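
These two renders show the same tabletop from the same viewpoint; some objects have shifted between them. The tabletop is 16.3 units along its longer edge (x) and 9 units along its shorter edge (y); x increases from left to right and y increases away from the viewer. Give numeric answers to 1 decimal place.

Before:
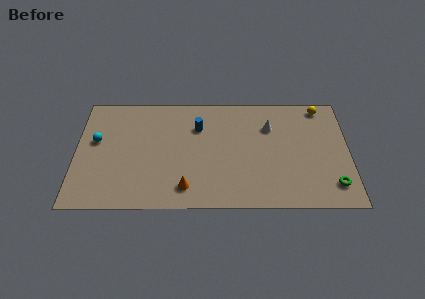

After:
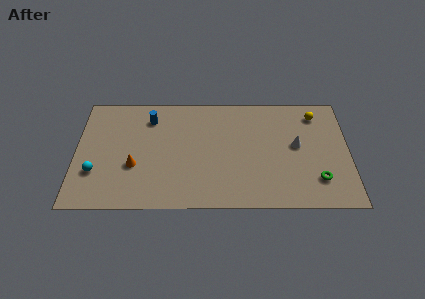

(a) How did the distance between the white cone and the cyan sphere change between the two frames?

+1.7

Before: roughly 10.5 units apart; after: 12.2. That's 1.7 units further apart.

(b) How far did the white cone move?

2.2

From (11.6, 6.4) to (13.2, 4.9), the white cone covered √(1.6² + 1.5²) ≈ 2.2 units.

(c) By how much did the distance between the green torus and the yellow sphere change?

-1.0

The distance was about 6.2 in the first image and 5.2 in the second, so they moved 1.0 units closer together.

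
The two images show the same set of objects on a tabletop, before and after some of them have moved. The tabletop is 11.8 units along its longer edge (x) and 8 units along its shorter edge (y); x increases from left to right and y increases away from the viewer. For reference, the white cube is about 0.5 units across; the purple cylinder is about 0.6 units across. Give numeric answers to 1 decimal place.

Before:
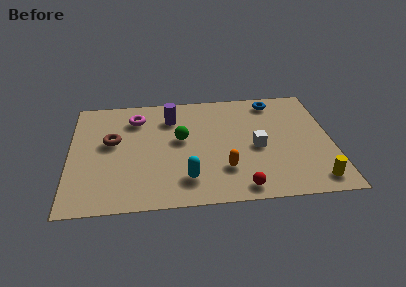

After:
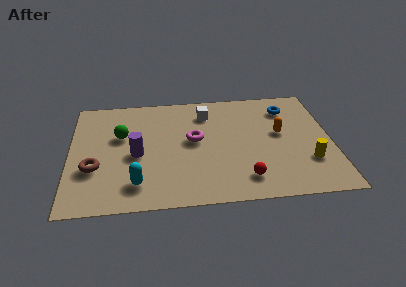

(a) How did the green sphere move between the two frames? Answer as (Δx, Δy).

(-2.7, 0.5)

From the two frames, the green sphere sits at roughly (5.0, 4.5) before and (2.3, 5.0) after.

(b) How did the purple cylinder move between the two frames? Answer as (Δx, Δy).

(-1.6, -2.5)

The purple cylinder started near (4.6, 6.1) and ended near (3.0, 3.6).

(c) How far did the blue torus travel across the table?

0.8

From (9.3, 6.9) to (9.9, 6.3), the blue torus covered √(0.6² + 0.6²) ≈ 0.8 units.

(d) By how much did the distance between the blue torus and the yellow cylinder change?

-2.0

Before: roughly 6.0 units apart; after: 4.0. That's 2.0 units closer together.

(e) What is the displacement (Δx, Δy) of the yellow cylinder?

(-0.2, 1.3)

From the two frames, the yellow cylinder sits at roughly (10.9, 1.1) before and (10.7, 2.4) after.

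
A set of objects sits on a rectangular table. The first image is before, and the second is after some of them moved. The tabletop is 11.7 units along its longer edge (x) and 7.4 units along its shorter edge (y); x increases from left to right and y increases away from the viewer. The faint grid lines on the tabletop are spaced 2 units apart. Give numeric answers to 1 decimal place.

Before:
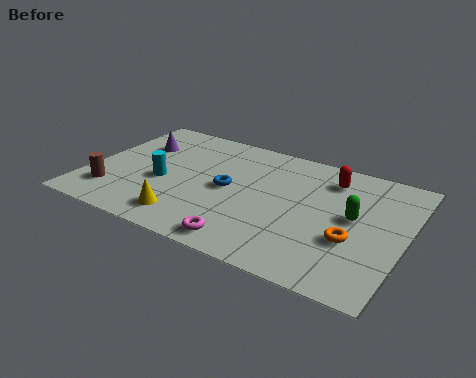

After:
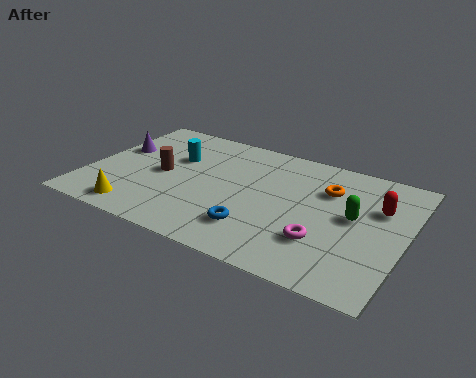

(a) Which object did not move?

the green capsule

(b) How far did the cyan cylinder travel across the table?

1.7

From (2.8, 3.1) to (3.0, 4.8), the cyan cylinder covered √(0.2² + 1.7²) ≈ 1.7 units.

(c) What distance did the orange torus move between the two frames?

2.8

The orange torus moved from about (9.9, 2.7) to (8.7, 5.2), a distance of √(1.2² + 2.5²) ≈ 2.8.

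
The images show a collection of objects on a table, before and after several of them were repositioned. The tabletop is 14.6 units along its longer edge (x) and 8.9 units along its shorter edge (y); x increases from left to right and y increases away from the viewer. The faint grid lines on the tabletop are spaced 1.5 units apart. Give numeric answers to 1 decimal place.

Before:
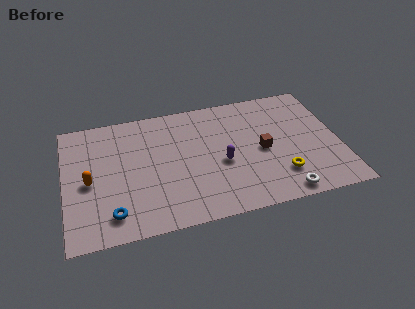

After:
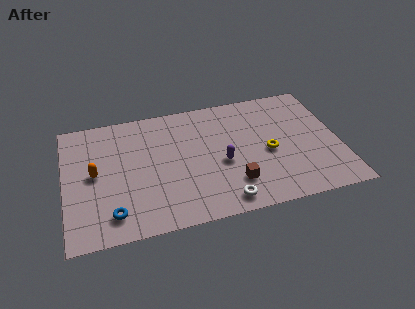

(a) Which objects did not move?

the blue torus and the purple capsule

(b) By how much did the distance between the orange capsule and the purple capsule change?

-0.3

They were about 7.0 units apart before and 6.7 after — 0.3 units closer together.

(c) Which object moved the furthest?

the white torus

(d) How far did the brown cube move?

2.6

The brown cube moved from about (10.5, 4.2) to (8.8, 2.2), a distance of √(1.7² + 2.0²) ≈ 2.6.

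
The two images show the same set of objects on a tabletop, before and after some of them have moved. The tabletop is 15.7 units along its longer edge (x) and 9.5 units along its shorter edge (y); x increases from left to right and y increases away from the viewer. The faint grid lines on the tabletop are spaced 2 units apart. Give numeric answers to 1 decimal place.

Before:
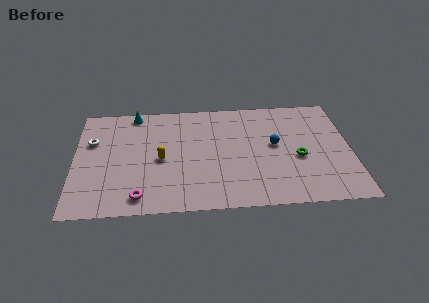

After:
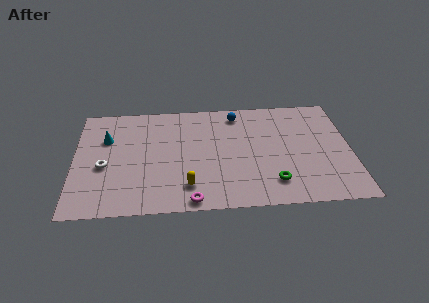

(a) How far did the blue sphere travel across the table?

3.6

The blue sphere moved from about (11.4, 5.2) to (9.3, 8.1), a distance of √(2.1² + 2.9²) ≈ 3.6.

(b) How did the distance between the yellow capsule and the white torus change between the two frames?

+0.8

They were about 4.3 units apart before and 5.1 after — 0.8 units further apart.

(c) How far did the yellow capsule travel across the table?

2.8

From (4.9, 4.4) to (6.4, 2.0), the yellow capsule covered √(1.5² + 2.4²) ≈ 2.8 units.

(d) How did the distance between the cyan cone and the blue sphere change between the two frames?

-1.0

They were about 8.7 units apart before and 7.7 after — 1.0 units closer together.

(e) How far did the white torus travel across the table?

2.3

The white torus was near (1.0, 6.2) before and (1.7, 4.0) after, so it travelled √(0.7² + 2.2²) ≈ 2.3 units.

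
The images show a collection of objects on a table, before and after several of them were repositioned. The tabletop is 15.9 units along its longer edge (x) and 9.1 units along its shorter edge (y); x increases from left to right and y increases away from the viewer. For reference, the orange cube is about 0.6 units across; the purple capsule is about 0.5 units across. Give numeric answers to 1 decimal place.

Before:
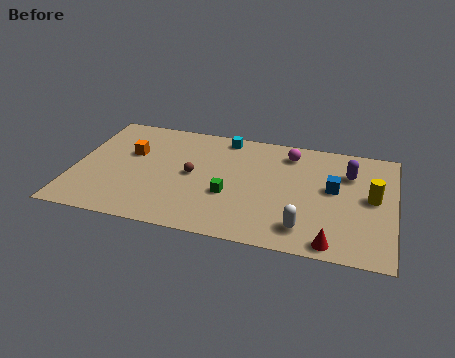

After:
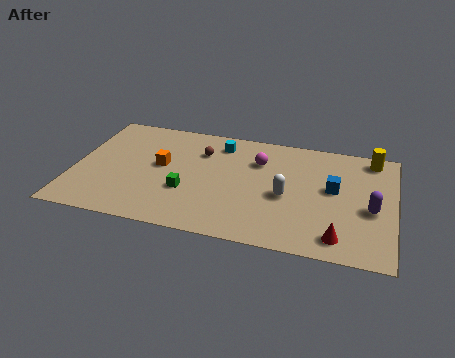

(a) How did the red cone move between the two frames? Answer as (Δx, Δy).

(0.3, 0.5)

The red cone was at about (13.0, 0.9) and moved to about (13.3, 1.4).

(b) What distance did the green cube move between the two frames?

2.1

The green cube was near (7.8, 3.4) before and (5.7, 3.2) after, so it travelled √(2.1² + 0.2²) ≈ 2.1 units.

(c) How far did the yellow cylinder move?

3.2

The yellow cylinder was near (14.8, 4.8) before and (14.7, 8.0) after, so it travelled √(0.1² + 3.2²) ≈ 3.2 units.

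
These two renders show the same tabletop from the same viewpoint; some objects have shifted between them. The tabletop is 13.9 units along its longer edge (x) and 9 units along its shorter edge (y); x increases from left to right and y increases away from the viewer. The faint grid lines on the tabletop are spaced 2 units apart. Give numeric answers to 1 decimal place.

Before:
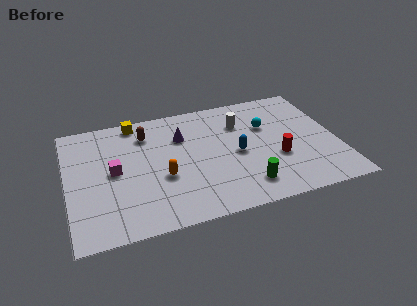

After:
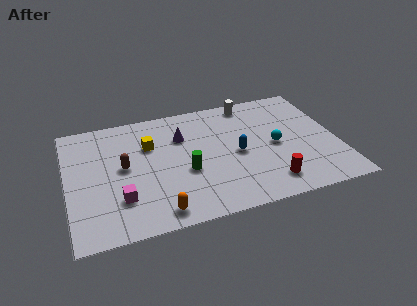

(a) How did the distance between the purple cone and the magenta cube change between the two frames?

+1.1

They were about 4.0 units apart before and 5.1 after — 1.1 units further apart.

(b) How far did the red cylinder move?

1.8

The red cylinder was near (10.7, 3.3) before and (10.1, 1.6) after, so it travelled √(0.6² + 1.7²) ≈ 1.8 units.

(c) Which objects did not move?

the blue capsule and the purple cone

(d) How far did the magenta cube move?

2.1

The magenta cube was near (2.4, 4.6) before and (2.6, 2.5) after, so it travelled √(0.2² + 2.1²) ≈ 2.1 units.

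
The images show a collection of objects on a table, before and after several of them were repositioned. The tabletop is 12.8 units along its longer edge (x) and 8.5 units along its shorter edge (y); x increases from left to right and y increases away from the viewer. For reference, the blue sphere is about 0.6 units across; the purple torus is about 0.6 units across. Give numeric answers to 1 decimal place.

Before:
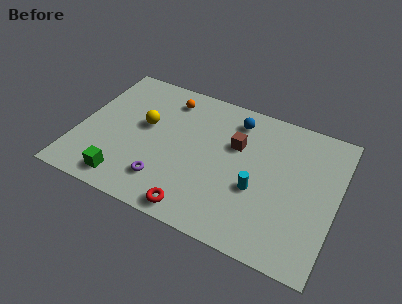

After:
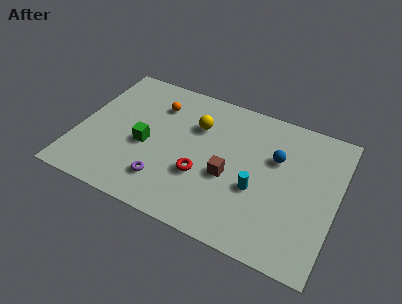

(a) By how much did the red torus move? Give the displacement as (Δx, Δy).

(0.0, 2.1)

The red torus was at about (6.3, 0.9) and moved to about (6.3, 3.0).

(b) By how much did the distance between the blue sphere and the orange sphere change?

+2.8

The distance was about 3.4 in the first image and 6.2 in the second, so they moved 2.8 units further apart.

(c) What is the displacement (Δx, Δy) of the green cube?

(0.7, 2.5)

From the two frames, the green cube sits at roughly (2.7, 1.2) before and (3.4, 3.7) after.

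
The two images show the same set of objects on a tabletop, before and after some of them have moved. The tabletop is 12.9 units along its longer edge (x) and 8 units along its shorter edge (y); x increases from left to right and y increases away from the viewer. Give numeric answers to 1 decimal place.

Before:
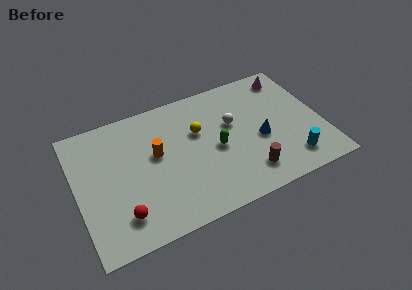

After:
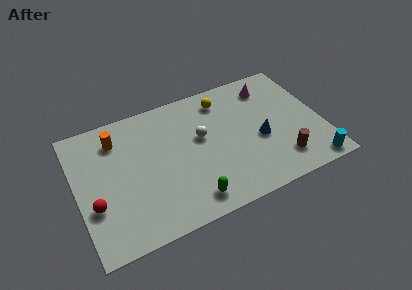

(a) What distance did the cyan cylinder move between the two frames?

1.2

From (11.0, 1.5) to (12.0, 0.8), the cyan cylinder covered √(1.0² + 0.7²) ≈ 1.2 units.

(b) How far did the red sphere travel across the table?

1.7

The red sphere was near (2.1, 1.7) before and (0.8, 2.8) after, so it travelled √(1.3² + 1.1²) ≈ 1.7 units.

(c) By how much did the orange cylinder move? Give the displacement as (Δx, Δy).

(-1.9, 1.7)

The orange cylinder started near (4.2, 4.6) and ended near (2.3, 6.3).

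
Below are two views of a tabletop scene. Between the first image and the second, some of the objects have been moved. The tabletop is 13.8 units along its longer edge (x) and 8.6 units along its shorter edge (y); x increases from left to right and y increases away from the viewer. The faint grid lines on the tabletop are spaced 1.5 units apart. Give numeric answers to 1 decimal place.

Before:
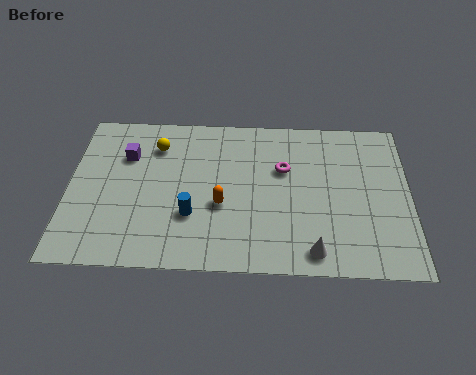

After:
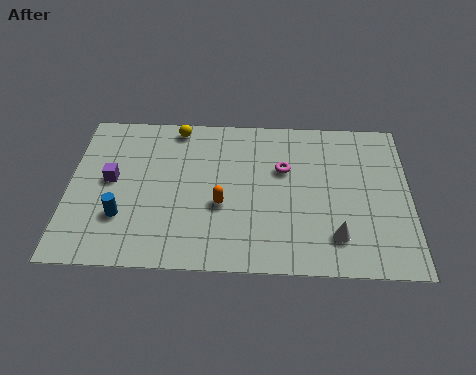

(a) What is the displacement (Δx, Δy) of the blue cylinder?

(-2.8, -0.2)

The blue cylinder started near (5.0, 2.8) and ended near (2.2, 2.6).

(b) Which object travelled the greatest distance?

the blue cylinder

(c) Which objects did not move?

the orange capsule and the magenta torus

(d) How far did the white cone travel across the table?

1.2

From (9.9, 1.1) to (10.8, 1.9), the white cone covered √(0.9² + 0.8²) ≈ 1.2 units.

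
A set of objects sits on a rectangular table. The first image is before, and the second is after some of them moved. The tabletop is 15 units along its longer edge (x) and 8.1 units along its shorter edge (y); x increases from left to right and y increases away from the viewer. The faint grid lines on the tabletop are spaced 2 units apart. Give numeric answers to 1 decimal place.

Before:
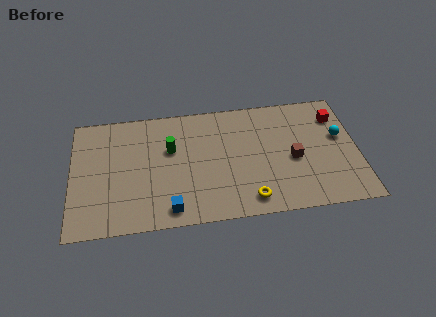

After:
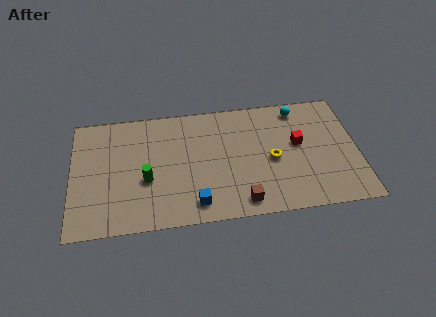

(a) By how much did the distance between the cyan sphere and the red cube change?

+1.0

The distance was about 1.4 in the first image and 2.4 in the second, so they moved 1.0 units further apart.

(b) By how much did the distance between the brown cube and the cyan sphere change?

+3.9

Before: roughly 2.8 units apart; after: 6.7. That's 3.9 units further apart.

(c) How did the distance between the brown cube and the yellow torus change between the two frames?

-0.3

They were about 3.4 units apart before and 3.1 after — 0.3 units closer together.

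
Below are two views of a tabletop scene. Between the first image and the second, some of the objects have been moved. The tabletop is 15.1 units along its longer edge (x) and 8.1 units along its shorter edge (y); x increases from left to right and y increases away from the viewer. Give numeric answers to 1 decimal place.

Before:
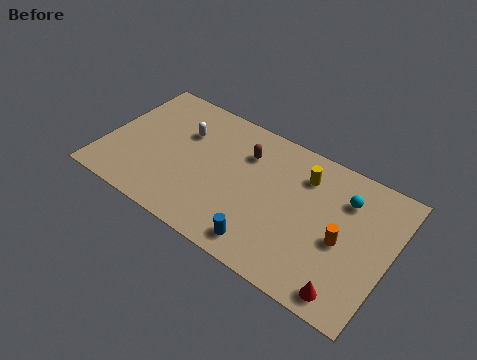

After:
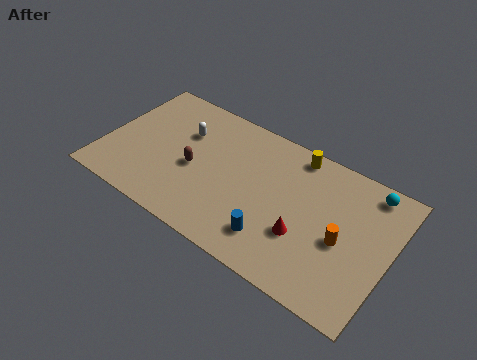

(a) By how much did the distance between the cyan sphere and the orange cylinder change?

+1.2

The distance was about 2.4 in the first image and 3.6 in the second, so they moved 1.2 units further apart.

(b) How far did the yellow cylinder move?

1.2

The yellow cylinder was near (10.3, 6.2) before and (9.7, 7.2) after, so it travelled √(0.6² + 1.0²) ≈ 1.2 units.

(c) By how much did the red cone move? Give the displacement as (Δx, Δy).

(-2.6, 1.8)

From the two frames, the red cone sits at roughly (13.4, 1.0) before and (10.8, 2.8) after.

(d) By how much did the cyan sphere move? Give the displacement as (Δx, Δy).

(1.1, 1.1)

From the two frames, the cyan sphere sits at roughly (12.5, 6.0) before and (13.6, 7.1) after.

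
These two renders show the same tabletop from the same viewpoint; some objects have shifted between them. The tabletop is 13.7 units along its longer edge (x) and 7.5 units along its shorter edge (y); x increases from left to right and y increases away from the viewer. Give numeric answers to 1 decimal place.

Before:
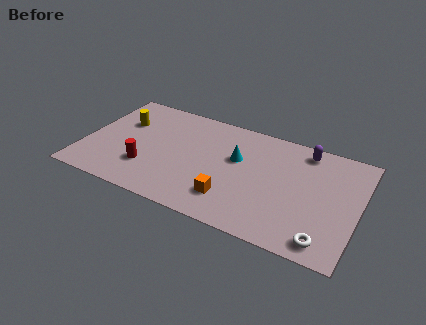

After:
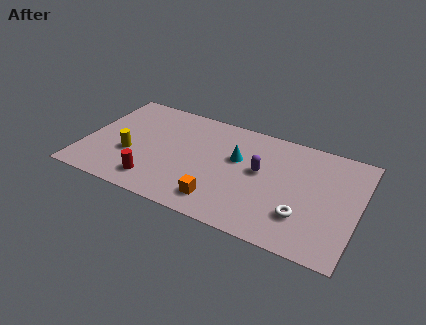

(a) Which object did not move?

the cyan cone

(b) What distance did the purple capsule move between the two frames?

3.0

The purple capsule was near (10.8, 6.5) before and (8.8, 4.2) after, so it travelled √(2.0² + 2.3²) ≈ 3.0 units.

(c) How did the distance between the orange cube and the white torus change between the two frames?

-0.7

Before: roughly 4.8 units apart; after: 4.1. That's 0.7 units closer together.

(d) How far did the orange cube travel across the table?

0.6

From (7.6, 1.8) to (7.1, 1.4), the orange cube covered √(0.5² + 0.4²) ≈ 0.6 units.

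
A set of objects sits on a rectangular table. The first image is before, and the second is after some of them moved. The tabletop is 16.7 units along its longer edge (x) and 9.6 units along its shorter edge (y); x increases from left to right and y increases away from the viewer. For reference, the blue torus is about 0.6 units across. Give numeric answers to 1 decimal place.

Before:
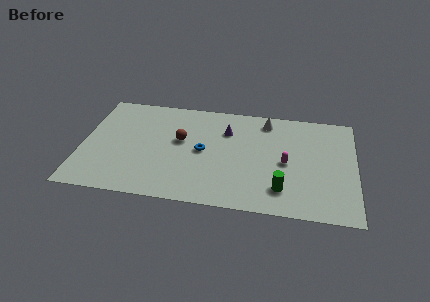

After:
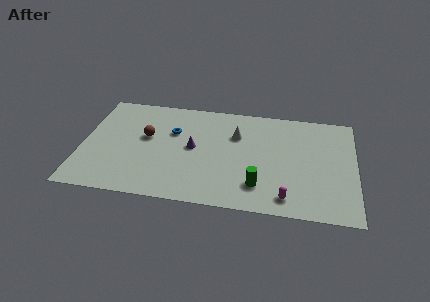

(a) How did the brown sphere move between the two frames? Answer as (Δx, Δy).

(-2.1, 0.0)

The brown sphere started near (6.0, 5.6) and ended near (3.9, 5.6).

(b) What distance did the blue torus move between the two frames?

2.4

The blue torus was near (7.4, 4.8) before and (5.5, 6.3) after, so it travelled √(1.9² + 1.5²) ≈ 2.4 units.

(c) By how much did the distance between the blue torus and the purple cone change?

-0.7

They were about 2.5 units apart before and 1.8 after — 0.7 units closer together.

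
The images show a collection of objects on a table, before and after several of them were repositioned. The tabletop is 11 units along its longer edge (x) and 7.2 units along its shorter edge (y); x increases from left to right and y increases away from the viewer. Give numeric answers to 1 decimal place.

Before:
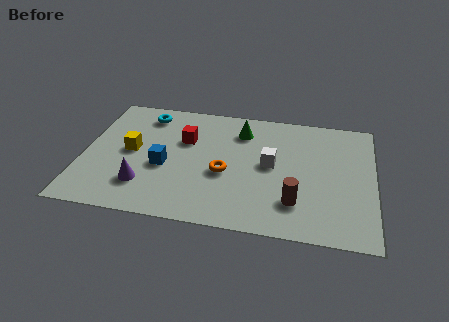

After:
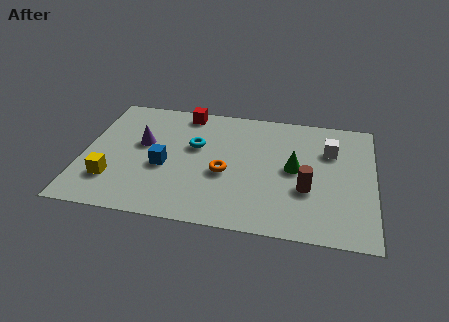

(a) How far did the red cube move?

1.7

From (3.8, 4.7) to (3.7, 6.4), the red cube covered √(0.1² + 1.7²) ≈ 1.7 units.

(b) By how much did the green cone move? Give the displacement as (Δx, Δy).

(2.1, -1.9)

The green cone was at about (5.9, 5.6) and moved to about (8.0, 3.7).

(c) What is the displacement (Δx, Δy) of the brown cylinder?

(0.4, 0.8)

The brown cylinder started near (8.1, 1.8) and ended near (8.5, 2.6).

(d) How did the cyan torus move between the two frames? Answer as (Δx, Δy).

(2.0, -1.6)

From the two frames, the cyan torus sits at roughly (2.2, 6.0) before and (4.2, 4.4) after.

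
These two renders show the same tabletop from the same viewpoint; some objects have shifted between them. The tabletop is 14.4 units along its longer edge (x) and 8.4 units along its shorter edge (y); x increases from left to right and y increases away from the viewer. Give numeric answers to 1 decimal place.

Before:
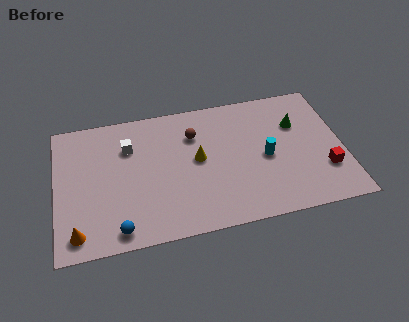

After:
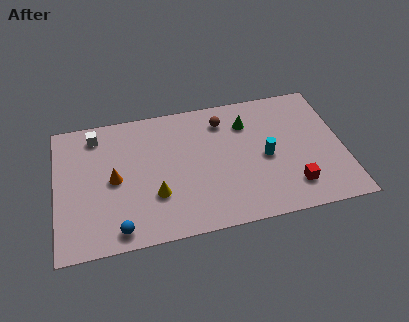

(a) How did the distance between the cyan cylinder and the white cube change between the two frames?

+1.9

They were about 7.1 units apart before and 9.0 after — 1.9 units further apart.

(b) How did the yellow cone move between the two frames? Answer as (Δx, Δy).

(-2.2, -1.8)

The yellow cone was at about (7.1, 4.5) and moved to about (4.9, 2.7).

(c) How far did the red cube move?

1.8

The red cube moved from about (13.4, 2.5) to (11.7, 1.8), a distance of √(1.7² + 0.7²) ≈ 1.8.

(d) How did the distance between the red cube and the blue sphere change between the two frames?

-1.8

The distance was about 10.5 in the first image and 8.7 in the second, so they moved 1.8 units closer together.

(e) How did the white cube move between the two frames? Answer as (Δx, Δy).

(-1.6, 1.1)

The white cube started near (3.7, 6.0) and ended near (2.1, 7.1).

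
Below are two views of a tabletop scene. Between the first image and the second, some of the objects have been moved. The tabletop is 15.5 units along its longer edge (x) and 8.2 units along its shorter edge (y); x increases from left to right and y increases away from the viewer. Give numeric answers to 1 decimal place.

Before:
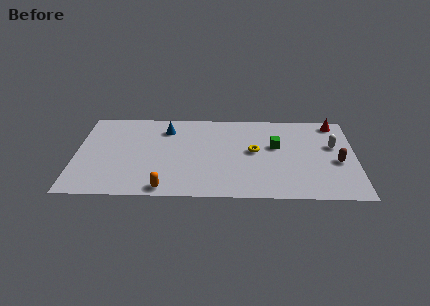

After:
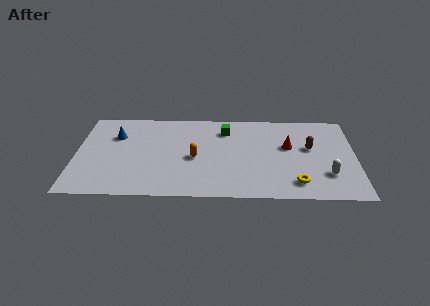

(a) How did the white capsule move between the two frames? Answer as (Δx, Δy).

(-0.4, -2.7)

From the two frames, the white capsule sits at roughly (14.3, 5.0) before and (13.9, 2.3) after.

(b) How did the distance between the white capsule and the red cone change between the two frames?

+1.1

They were about 2.2 units apart before and 3.3 after — 1.1 units further apart.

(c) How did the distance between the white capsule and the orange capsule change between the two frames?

-2.8

The distance was about 10.2 in the first image and 7.4 in the second, so they moved 2.8 units closer together.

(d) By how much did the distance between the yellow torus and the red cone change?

-1.9

Before: roughly 5.3 units apart; after: 3.4. That's 1.9 units closer together.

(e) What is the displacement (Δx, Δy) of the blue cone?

(-2.8, -0.7)

The blue cone started near (5.0, 6.4) and ended near (2.2, 5.7).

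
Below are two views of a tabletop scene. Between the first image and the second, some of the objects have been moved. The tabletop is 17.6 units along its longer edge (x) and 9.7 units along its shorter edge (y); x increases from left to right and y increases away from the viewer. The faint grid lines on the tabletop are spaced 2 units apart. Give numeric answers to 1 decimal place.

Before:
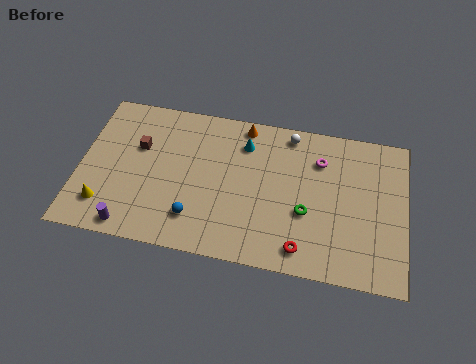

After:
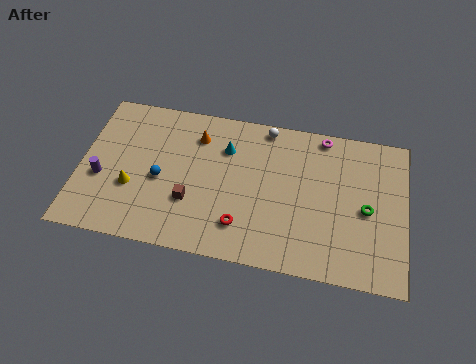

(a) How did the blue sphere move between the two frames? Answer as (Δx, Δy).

(-2.0, 2.1)

From the two frames, the blue sphere sits at roughly (6.4, 2.2) before and (4.4, 4.3) after.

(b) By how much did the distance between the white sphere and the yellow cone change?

-2.9

The distance was about 11.7 in the first image and 8.8 in the second, so they moved 2.9 units closer together.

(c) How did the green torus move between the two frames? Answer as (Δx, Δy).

(3.2, 0.8)

The green torus started near (12.3, 3.7) and ended near (15.5, 4.5).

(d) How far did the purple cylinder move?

3.3

The purple cylinder moved from about (3.0, 1.0) to (1.2, 3.8), a distance of √(1.8² + 2.8²) ≈ 3.3.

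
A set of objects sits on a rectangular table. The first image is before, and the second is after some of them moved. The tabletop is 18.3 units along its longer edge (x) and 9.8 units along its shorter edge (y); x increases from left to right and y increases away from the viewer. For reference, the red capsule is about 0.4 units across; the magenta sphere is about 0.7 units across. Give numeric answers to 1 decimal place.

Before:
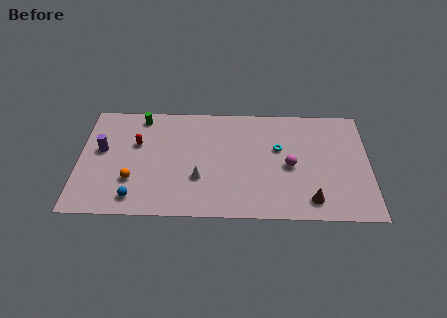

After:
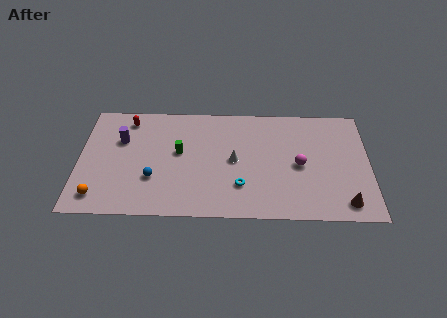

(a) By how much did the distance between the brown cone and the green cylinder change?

-1.7

Before: roughly 12.9 units apart; after: 11.2. That's 1.7 units closer together.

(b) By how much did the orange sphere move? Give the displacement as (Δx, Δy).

(-2.1, -1.4)

The orange sphere started near (3.4, 3.0) and ended near (1.3, 1.6).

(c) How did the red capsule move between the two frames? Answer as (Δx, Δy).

(-0.6, 2.1)

The red capsule was at about (3.6, 6.2) and moved to about (3.0, 8.3).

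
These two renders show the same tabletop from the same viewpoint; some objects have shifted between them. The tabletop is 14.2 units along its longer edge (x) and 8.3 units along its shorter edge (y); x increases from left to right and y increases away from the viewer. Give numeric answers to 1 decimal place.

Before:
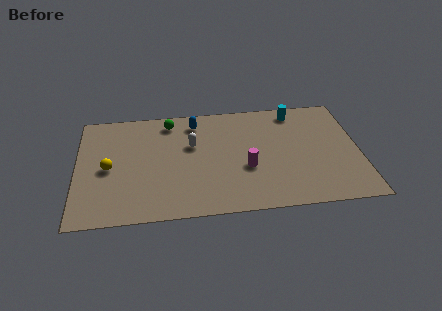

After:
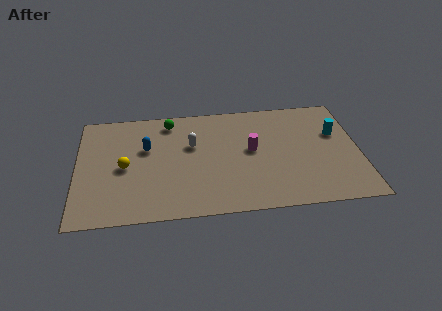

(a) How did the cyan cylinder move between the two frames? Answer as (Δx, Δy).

(2.0, -1.9)

The cyan cylinder started near (11.1, 7.2) and ended near (13.1, 5.3).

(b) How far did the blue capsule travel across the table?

3.0

The blue capsule was near (6.0, 6.9) before and (3.5, 5.2) after, so it travelled √(2.5² + 1.7²) ≈ 3.0 units.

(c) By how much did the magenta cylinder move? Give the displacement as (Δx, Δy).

(0.3, 1.3)

The magenta cylinder was at about (8.5, 3.2) and moved to about (8.8, 4.5).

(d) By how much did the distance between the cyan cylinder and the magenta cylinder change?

-0.4

Before: roughly 4.8 units apart; after: 4.4. That's 0.4 units closer together.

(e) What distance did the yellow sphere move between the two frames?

0.8

The yellow sphere was near (1.6, 3.9) before and (2.4, 3.9) after, so it travelled √(0.8² + 0.0²) ≈ 0.8 units.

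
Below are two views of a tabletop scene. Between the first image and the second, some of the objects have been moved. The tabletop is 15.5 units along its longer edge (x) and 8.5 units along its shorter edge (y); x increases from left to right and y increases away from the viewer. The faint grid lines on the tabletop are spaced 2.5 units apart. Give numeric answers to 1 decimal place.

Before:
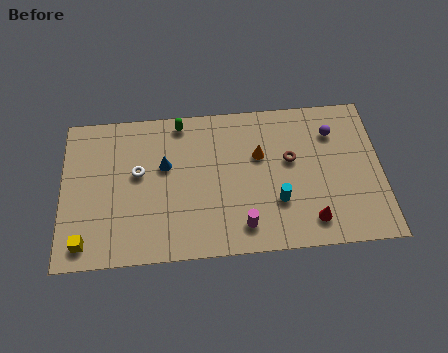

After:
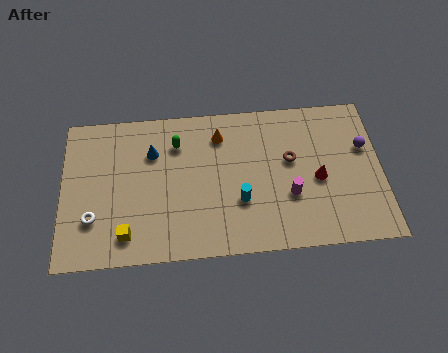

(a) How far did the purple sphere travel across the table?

1.8

The purple sphere moved from about (13.2, 6.4) to (14.7, 5.4), a distance of √(1.5² + 1.0²) ≈ 1.8.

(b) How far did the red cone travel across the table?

2.3

From (12.0, 1.5) to (12.4, 3.8), the red cone covered √(0.4² + 2.3²) ≈ 2.3 units.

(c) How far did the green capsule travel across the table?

1.2

The green capsule was near (5.8, 7.6) before and (5.6, 6.4) after, so it travelled √(0.2² + 1.2²) ≈ 1.2 units.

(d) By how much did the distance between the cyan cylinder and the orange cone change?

+1.1

The distance was about 2.8 in the first image and 3.9 in the second, so they moved 1.1 units further apart.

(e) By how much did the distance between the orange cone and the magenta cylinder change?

+1.0

They were about 4.0 units apart before and 5.0 after — 1.0 units further apart.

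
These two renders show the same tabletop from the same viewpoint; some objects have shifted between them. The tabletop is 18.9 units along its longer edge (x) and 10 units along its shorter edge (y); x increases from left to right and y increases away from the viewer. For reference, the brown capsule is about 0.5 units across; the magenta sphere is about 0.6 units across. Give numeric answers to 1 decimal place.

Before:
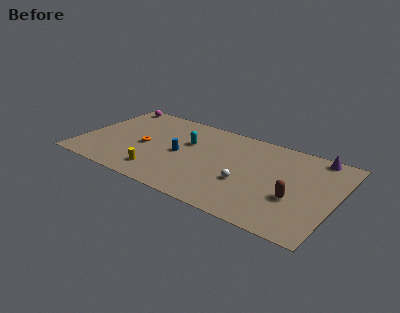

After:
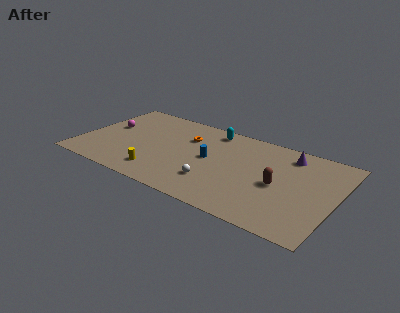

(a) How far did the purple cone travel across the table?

2.1

The purple cone moved from about (17.0, 9.1) to (15.1, 8.3), a distance of √(1.9² + 0.8²) ≈ 2.1.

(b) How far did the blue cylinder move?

2.2

From (7.4, 4.8) to (9.6, 5.2), the blue cylinder covered √(2.2² + 0.4²) ≈ 2.2 units.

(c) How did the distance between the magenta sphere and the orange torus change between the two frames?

+0.5

Before: roughly 5.5 units apart; after: 6.0. That's 0.5 units further apart.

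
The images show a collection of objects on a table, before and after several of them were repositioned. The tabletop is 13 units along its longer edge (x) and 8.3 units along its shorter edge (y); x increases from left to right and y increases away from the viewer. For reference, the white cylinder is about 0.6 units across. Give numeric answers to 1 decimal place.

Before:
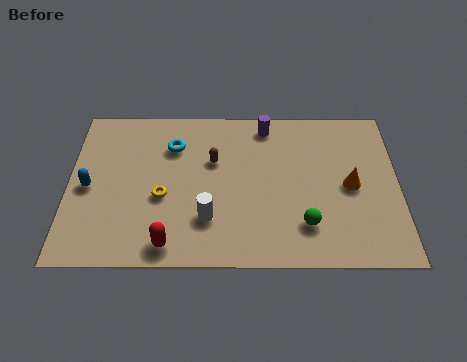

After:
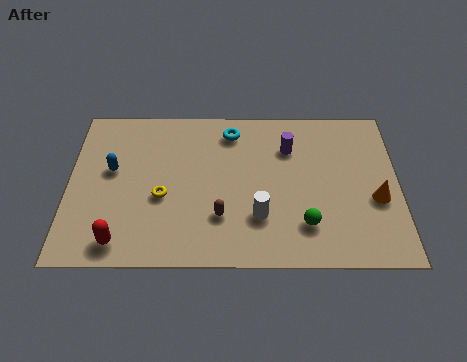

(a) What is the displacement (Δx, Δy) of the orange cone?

(1.0, -0.7)

The orange cone was at about (11.1, 4.0) and moved to about (12.1, 3.3).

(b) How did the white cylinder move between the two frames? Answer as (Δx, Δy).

(2.0, 0.1)

From the two frames, the white cylinder sits at roughly (5.5, 2.3) before and (7.5, 2.4) after.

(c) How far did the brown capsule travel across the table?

2.9

From (5.7, 5.3) to (6.0, 2.4), the brown capsule covered √(0.3² + 2.9²) ≈ 2.9 units.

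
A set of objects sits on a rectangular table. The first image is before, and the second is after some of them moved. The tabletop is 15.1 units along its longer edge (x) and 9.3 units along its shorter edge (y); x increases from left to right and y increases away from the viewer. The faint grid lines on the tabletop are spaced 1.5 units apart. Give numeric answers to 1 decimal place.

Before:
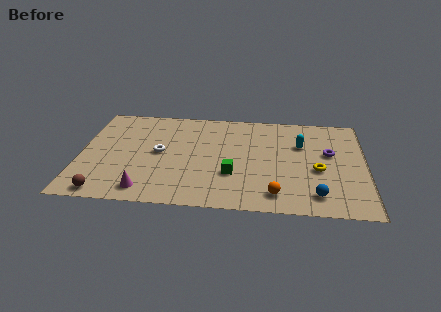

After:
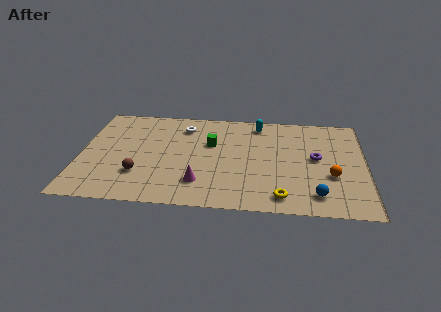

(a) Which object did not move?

the blue sphere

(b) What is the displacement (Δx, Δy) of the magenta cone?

(2.8, 0.9)

The magenta cone was at about (3.6, 1.3) and moved to about (6.4, 2.2).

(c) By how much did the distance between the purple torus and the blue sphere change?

-0.6

Before: roughly 4.0 units apart; after: 3.4. That's 0.6 units closer together.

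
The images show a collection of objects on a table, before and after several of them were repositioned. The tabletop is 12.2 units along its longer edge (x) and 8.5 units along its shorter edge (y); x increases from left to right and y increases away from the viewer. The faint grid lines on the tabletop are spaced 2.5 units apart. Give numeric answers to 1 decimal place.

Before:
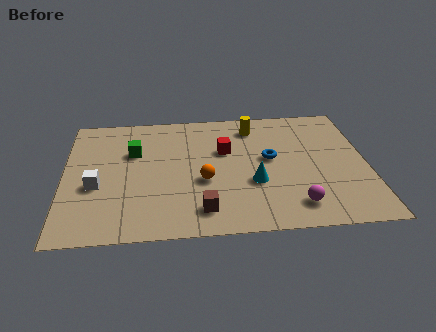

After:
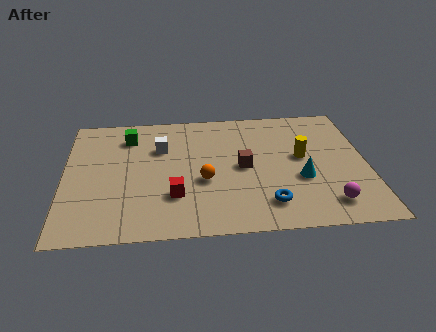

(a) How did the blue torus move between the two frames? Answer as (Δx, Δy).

(-0.2, -3.0)

The blue torus started near (8.3, 4.7) and ended near (8.1, 1.7).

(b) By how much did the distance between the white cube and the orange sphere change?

-1.4

They were about 4.3 units apart before and 2.9 after — 1.4 units closer together.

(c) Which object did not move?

the orange sphere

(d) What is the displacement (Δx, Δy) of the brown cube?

(1.7, 2.7)

From the two frames, the brown cube sits at roughly (5.5, 1.5) before and (7.2, 4.2) after.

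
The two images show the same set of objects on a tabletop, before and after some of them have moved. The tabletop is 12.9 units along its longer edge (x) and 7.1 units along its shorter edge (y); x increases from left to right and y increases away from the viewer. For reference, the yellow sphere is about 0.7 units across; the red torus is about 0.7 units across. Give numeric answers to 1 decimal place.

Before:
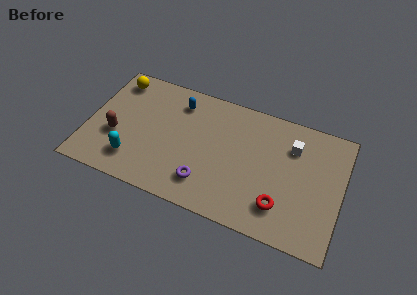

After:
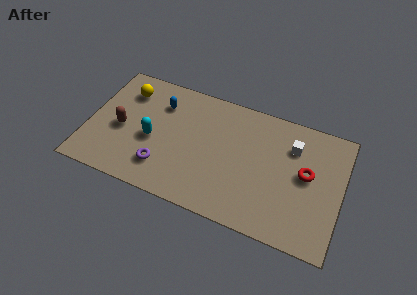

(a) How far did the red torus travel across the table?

2.5

The red torus was near (10.0, 1.7) before and (11.1, 3.9) after, so it travelled √(1.1² + 2.2²) ≈ 2.5 units.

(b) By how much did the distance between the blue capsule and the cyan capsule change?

-2.3

Before: roughly 4.5 units apart; after: 2.2. That's 2.3 units closer together.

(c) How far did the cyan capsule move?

1.7

From (2.5, 1.6) to (3.3, 3.1), the cyan capsule covered √(0.8² + 1.5²) ≈ 1.7 units.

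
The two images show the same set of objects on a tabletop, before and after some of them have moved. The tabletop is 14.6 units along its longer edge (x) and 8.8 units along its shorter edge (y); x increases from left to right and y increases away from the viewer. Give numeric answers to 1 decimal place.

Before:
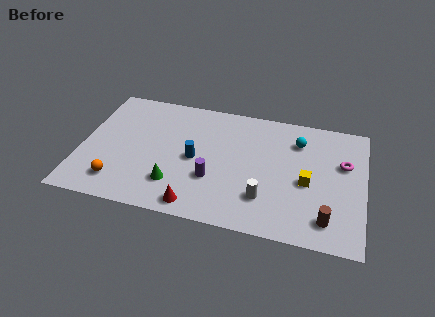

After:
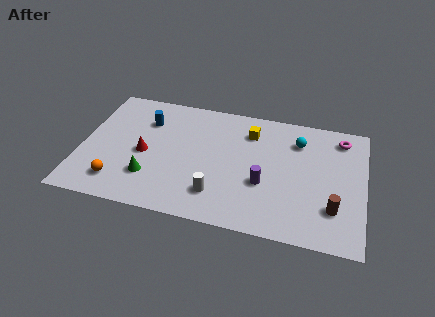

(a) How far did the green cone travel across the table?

1.3

From (5.0, 2.2) to (3.7, 2.4), the green cone covered √(1.3² + 0.2²) ≈ 1.3 units.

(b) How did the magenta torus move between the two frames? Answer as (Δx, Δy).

(-0.2, 1.8)

From the two frames, the magenta torus sits at roughly (13.5, 5.6) before and (13.3, 7.4) after.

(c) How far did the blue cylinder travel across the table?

3.5

From (5.9, 4.2) to (3.2, 6.4), the blue cylinder covered √(2.7² + 2.2²) ≈ 3.5 units.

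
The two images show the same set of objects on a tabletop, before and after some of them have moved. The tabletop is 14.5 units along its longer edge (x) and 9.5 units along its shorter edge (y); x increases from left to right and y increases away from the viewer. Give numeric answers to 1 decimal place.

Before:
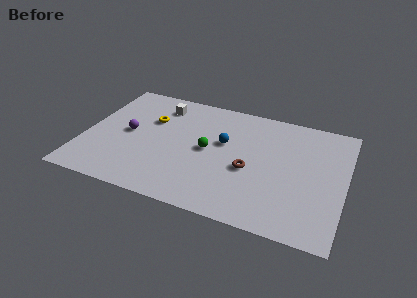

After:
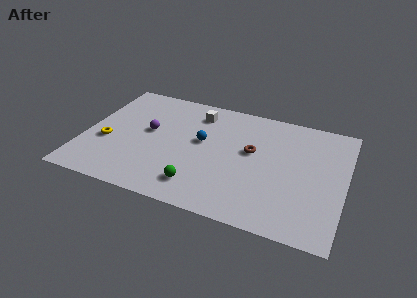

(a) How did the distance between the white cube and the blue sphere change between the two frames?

-1.9

The distance was about 4.3 in the first image and 2.4 in the second, so they moved 1.9 units closer together.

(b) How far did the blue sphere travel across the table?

1.2

The blue sphere moved from about (7.7, 5.7) to (6.5, 5.4), a distance of √(1.2² + 0.3²) ≈ 1.2.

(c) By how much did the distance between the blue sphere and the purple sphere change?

-2.4

Before: roughly 5.4 units apart; after: 3.0. That's 2.4 units closer together.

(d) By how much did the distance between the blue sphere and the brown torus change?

+0.5

Before: roughly 2.3 units apart; after: 2.8. That's 0.5 units further apart.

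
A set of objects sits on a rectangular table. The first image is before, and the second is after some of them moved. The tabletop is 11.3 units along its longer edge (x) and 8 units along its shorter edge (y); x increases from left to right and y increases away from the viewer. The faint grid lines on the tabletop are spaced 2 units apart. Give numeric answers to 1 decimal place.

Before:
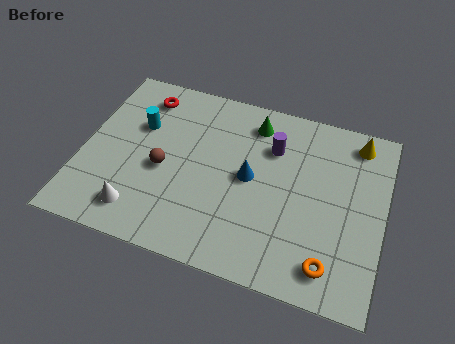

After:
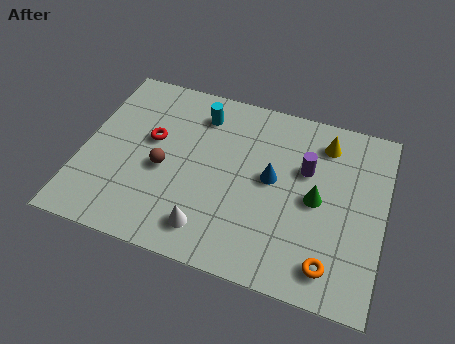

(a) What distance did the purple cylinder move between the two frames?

1.4

The purple cylinder was near (7.0, 5.7) before and (8.3, 5.1) after, so it travelled √(1.3² + 0.6²) ≈ 1.4 units.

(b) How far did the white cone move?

2.6

The white cone was near (2.4, 1.4) before and (5.0, 1.4) after, so it travelled √(2.6² + 0.0²) ≈ 2.6 units.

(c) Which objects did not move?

the brown sphere and the orange torus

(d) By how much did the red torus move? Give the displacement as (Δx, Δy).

(0.5, -1.9)

The red torus was at about (2.0, 6.6) and moved to about (2.5, 4.7).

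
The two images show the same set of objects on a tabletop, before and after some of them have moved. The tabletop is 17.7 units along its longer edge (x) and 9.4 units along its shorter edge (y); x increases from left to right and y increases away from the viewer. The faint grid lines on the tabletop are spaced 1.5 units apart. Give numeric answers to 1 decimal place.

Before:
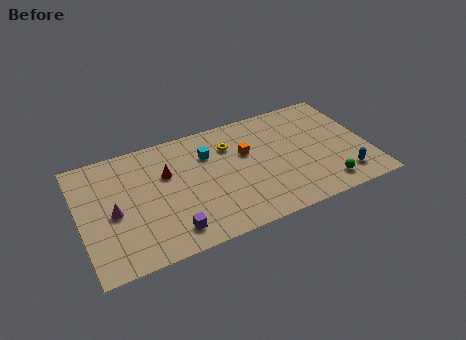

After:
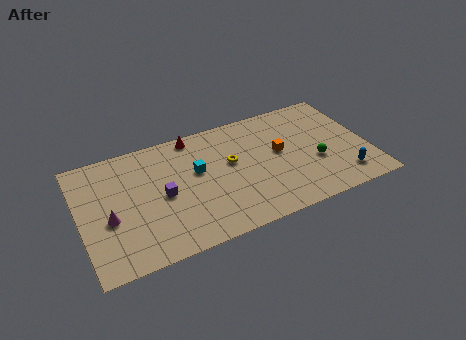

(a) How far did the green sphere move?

2.1

From (14.7, 1.5) to (14.4, 3.6), the green sphere covered √(0.3² + 2.1²) ≈ 2.1 units.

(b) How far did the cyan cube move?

1.4

The cyan cube was near (8.0, 6.7) before and (7.2, 5.6) after, so it travelled √(0.8² + 1.1²) ≈ 1.4 units.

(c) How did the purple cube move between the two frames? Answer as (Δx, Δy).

(-0.2, 2.9)

The purple cube was at about (5.2, 1.6) and moved to about (5.0, 4.5).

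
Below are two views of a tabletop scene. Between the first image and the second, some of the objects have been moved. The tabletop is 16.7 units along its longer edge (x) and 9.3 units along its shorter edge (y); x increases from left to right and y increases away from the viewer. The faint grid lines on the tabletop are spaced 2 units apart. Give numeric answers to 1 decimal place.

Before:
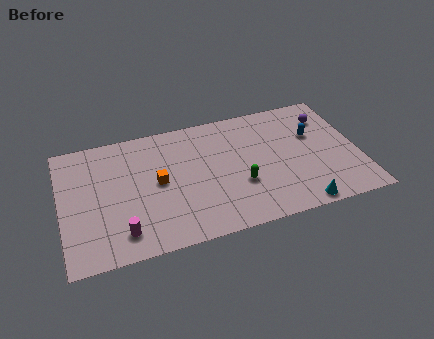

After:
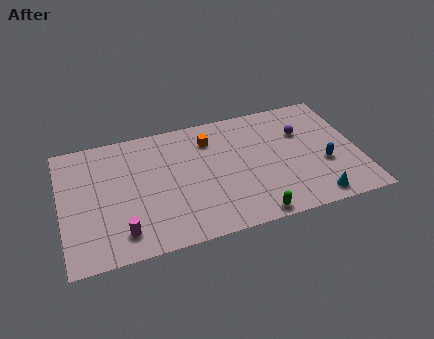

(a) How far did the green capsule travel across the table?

2.5

The green capsule was near (9.9, 3.3) before and (10.4, 0.8) after, so it travelled √(0.5² + 2.5²) ≈ 2.5 units.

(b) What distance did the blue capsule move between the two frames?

2.4

From (14.3, 5.9) to (14.7, 3.5), the blue capsule covered √(0.4² + 2.4²) ≈ 2.4 units.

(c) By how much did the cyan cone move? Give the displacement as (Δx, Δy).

(0.9, 0.3)

The cyan cone was at about (13.0, 0.8) and moved to about (13.9, 1.1).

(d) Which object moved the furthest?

the orange cube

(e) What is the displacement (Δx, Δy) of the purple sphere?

(-1.5, -0.8)

From the two frames, the purple sphere sits at roughly (15.2, 7.1) before and (13.7, 6.3) after.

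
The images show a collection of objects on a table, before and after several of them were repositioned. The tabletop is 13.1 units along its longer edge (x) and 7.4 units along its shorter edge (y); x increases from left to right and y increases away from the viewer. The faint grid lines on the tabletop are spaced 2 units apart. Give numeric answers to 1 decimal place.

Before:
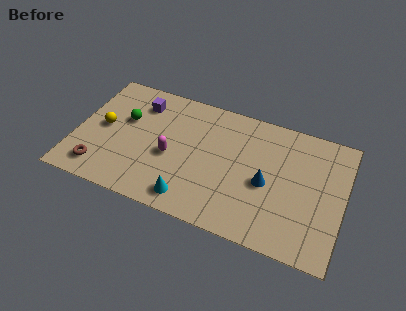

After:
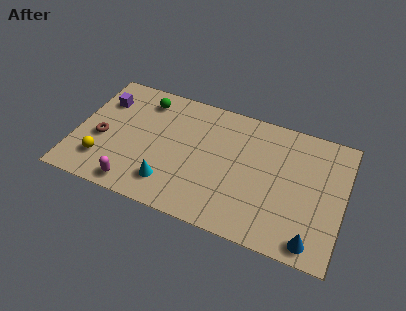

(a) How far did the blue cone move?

3.4

The blue cone was near (9.4, 3.3) before and (11.8, 0.9) after, so it travelled √(2.4² + 2.4²) ≈ 3.4 units.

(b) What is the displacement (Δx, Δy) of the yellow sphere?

(0.2, -2.0)

From the two frames, the yellow sphere sits at roughly (1.3, 3.8) before and (1.5, 1.8) after.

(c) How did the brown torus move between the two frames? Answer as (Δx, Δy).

(-0.1, 1.8)

The brown torus was at about (1.4, 1.3) and moved to about (1.3, 3.1).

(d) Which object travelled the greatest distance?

the blue cone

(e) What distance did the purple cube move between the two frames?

1.8

The purple cube moved from about (2.9, 5.8) to (1.1, 5.4), a distance of √(1.8² + 0.4²) ≈ 1.8.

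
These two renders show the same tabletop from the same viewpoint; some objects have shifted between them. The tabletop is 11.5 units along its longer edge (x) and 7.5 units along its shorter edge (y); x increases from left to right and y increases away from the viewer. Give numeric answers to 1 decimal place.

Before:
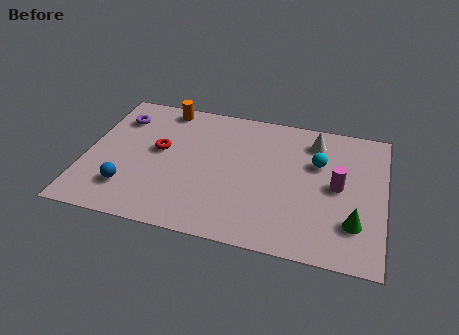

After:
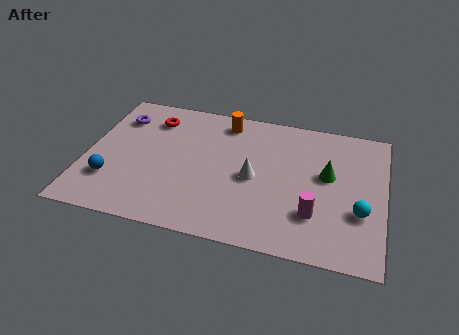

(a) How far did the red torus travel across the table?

1.7

The red torus was near (2.8, 4.2) before and (2.4, 5.9) after, so it travelled √(0.4² + 1.7²) ≈ 1.7 units.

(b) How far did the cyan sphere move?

2.9

The cyan sphere moved from about (8.9, 4.9) to (10.6, 2.6), a distance of √(1.7² + 2.3²) ≈ 2.9.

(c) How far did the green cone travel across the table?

2.5

The green cone was near (10.4, 2.0) before and (9.3, 4.3) after, so it travelled √(1.1² + 2.3²) ≈ 2.5 units.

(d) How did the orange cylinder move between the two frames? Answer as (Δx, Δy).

(2.4, -0.3)

The orange cylinder started near (2.8, 6.7) and ended near (5.2, 6.4).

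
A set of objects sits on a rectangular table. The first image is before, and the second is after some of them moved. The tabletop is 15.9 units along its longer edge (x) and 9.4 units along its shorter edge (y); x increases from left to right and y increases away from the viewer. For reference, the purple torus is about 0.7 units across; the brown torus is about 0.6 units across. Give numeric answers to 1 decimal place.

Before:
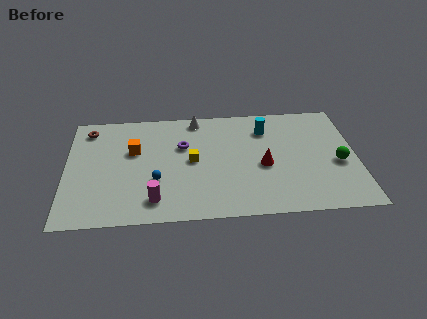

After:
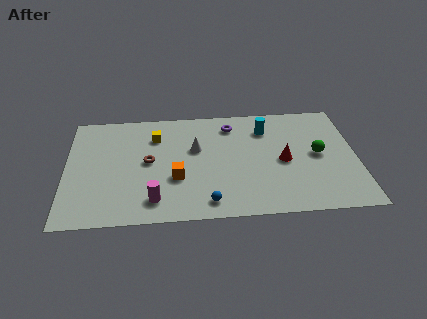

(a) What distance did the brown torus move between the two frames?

4.5

From (1.2, 7.9) to (4.5, 4.9), the brown torus covered √(3.3² + 3.0²) ≈ 4.5 units.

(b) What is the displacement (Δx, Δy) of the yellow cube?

(-2.0, 2.2)

The yellow cube started near (6.9, 4.8) and ended near (4.9, 7.0).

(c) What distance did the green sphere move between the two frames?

1.4

The green sphere was near (14.9, 4.0) before and (13.8, 4.8) after, so it travelled √(1.1² + 0.8²) ≈ 1.4 units.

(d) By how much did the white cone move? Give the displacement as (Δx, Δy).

(-0.1, -2.6)

The white cone was at about (7.2, 8.4) and moved to about (7.1, 5.8).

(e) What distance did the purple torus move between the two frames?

3.1

The purple torus moved from about (6.4, 6.1) to (9.1, 7.7), a distance of √(2.7² + 1.6²) ≈ 3.1.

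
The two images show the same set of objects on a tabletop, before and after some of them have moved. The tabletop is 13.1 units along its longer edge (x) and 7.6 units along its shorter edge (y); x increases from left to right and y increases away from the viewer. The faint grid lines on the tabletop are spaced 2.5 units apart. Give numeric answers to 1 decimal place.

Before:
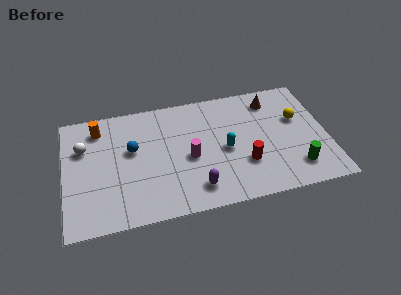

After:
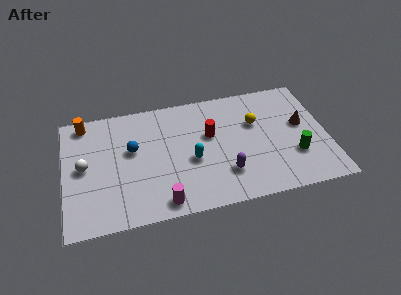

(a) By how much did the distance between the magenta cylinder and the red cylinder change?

+1.6

The distance was about 2.9 in the first image and 4.5 in the second, so they moved 1.6 units further apart.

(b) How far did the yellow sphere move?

2.1

The yellow sphere was near (11.7, 4.7) before and (9.6, 4.9) after, so it travelled √(2.1² + 0.2²) ≈ 2.1 units.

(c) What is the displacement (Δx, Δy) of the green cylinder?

(0.0, 0.8)

The green cylinder was at about (11.4, 1.6) and moved to about (11.4, 2.4).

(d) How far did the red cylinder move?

2.7

The red cylinder was near (8.9, 2.4) before and (7.3, 4.6) after, so it travelled √(1.6² + 2.2²) ≈ 2.7 units.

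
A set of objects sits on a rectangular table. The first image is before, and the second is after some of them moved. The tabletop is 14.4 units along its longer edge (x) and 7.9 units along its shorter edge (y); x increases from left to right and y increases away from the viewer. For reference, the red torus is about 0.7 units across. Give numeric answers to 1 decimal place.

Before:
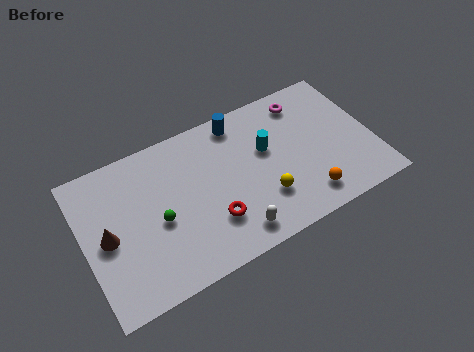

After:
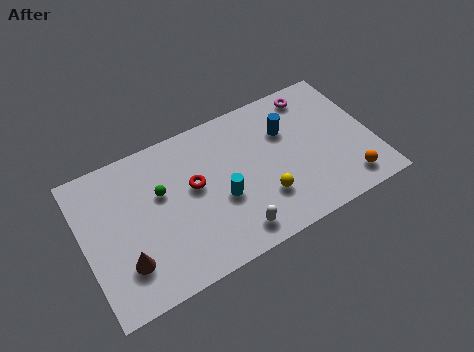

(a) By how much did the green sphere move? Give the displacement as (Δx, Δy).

(0.3, 1.4)

The green sphere was at about (3.6, 3.5) and moved to about (3.9, 4.9).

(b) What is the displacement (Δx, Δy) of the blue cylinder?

(2.2, -1.5)

The blue cylinder was at about (8.1, 6.9) and moved to about (10.3, 5.4).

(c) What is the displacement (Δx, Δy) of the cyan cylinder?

(-2.5, -1.6)

The cyan cylinder started near (9.2, 4.8) and ended near (6.7, 3.2).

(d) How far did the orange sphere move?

2.1

From (10.7, 1.4) to (12.8, 1.3), the orange sphere covered √(2.1² + 0.1²) ≈ 2.1 units.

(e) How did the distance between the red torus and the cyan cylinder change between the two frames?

-2.2

Before: roughly 4.0 units apart; after: 1.8. That's 2.2 units closer together.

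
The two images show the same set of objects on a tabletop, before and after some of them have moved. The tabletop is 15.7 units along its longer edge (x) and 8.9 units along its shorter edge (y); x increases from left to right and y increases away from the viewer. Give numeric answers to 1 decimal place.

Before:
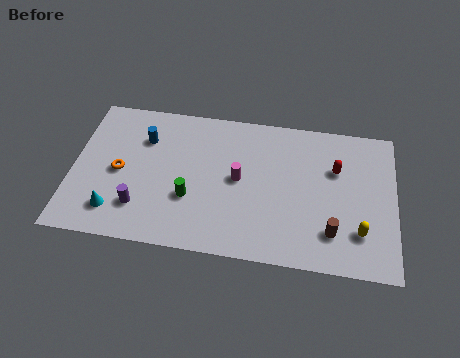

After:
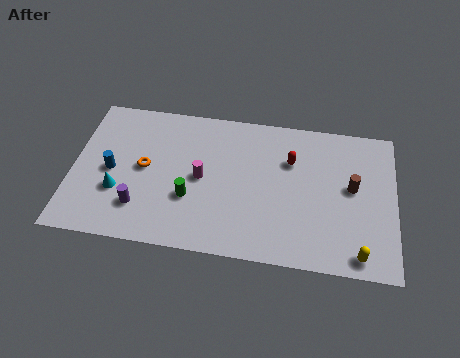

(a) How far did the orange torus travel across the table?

1.3

The orange torus was near (2.3, 4.2) before and (3.5, 4.6) after, so it travelled √(1.2² + 0.4²) ≈ 1.3 units.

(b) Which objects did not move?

the green cylinder and the purple cylinder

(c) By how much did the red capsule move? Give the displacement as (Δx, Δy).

(-2.2, 0.2)

The red capsule started near (12.8, 5.9) and ended near (10.6, 6.1).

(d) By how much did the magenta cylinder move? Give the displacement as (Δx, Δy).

(-1.8, -0.2)

From the two frames, the magenta cylinder sits at roughly (8.1, 4.6) before and (6.3, 4.4) after.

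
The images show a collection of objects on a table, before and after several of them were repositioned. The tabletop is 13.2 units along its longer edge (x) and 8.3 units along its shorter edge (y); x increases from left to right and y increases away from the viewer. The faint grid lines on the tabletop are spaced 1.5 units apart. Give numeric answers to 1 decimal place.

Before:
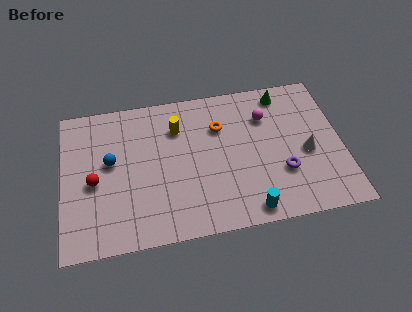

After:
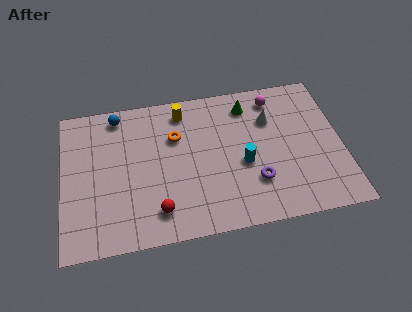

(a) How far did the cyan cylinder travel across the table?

2.6

From (8.6, 0.9) to (8.5, 3.5), the cyan cylinder covered √(0.1² + 2.6²) ≈ 2.6 units.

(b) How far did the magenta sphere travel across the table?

1.1

From (9.7, 6.0) to (10.2, 7.0), the magenta sphere covered √(0.5² + 1.0²) ≈ 1.1 units.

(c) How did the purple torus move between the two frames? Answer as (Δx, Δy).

(-1.3, -0.3)

From the two frames, the purple torus sits at roughly (10.3, 2.7) before and (9.0, 2.4) after.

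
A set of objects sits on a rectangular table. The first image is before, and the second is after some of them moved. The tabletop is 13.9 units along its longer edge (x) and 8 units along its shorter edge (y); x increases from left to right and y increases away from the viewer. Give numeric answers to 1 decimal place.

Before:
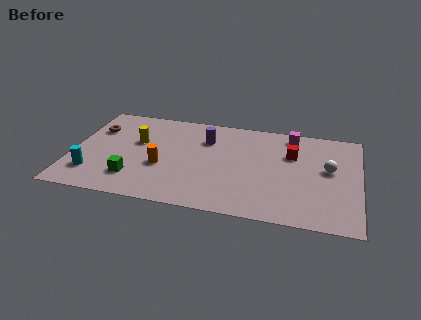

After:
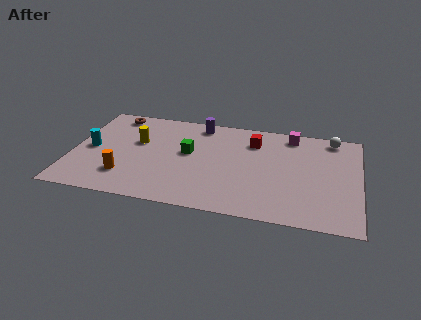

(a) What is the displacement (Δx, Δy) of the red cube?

(-1.9, 0.7)

The red cube was at about (10.6, 5.4) and moved to about (8.7, 6.1).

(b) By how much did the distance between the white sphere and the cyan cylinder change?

+0.4

They were about 11.6 units apart before and 12.0 after — 0.4 units further apart.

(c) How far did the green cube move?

3.6

The green cube moved from about (3.1, 1.9) to (5.6, 4.5), a distance of √(2.5² + 2.6²) ≈ 3.6.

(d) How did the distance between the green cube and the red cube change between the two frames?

-4.8

The distance was about 8.3 in the first image and 3.5 in the second, so they moved 4.8 units closer together.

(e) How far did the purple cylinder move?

1.3

The purple cylinder was near (6.4, 5.8) before and (6.0, 7.0) after, so it travelled √(0.4² + 1.2²) ≈ 1.3 units.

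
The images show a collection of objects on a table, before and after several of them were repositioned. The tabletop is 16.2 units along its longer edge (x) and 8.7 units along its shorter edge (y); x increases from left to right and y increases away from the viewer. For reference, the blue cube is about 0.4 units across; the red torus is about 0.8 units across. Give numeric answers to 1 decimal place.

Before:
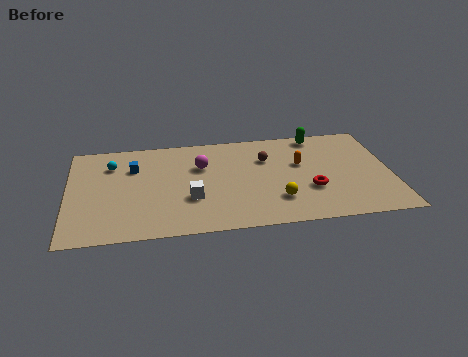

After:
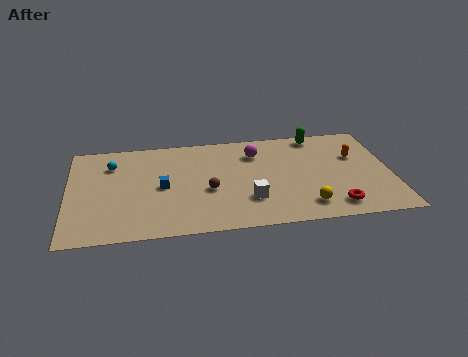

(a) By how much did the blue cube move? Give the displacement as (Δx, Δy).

(1.4, -1.9)

The blue cube was at about (3.3, 6.1) and moved to about (4.7, 4.2).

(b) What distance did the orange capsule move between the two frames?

2.8

From (11.7, 5.3) to (14.5, 5.6), the orange capsule covered √(2.8² + 0.3²) ≈ 2.8 units.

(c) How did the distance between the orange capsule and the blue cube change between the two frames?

+1.5

The distance was about 8.4 in the first image and 9.9 in the second, so they moved 1.5 units further apart.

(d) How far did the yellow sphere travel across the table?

1.6

From (10.4, 2.3) to (11.8, 1.6), the yellow sphere covered √(1.4² + 0.7²) ≈ 1.6 units.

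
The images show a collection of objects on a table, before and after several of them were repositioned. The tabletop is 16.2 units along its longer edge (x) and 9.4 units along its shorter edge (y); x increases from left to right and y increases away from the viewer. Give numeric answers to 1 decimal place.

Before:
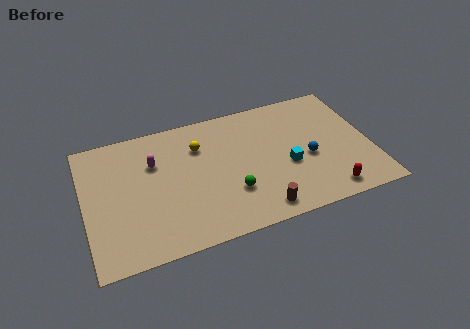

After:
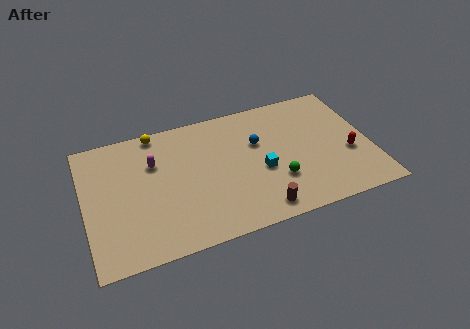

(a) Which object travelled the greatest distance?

the blue sphere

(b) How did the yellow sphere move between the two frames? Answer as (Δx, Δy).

(-2.3, 1.8)

The yellow sphere started near (6.6, 6.8) and ended near (4.3, 8.6).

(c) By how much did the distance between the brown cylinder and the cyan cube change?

-0.5

The distance was about 3.2 in the first image and 2.7 in the second, so they moved 0.5 units closer together.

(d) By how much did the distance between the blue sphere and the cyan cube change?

+0.9

They were about 1.2 units apart before and 2.1 after — 0.9 units further apart.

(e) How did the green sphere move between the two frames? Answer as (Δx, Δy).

(2.6, 0.0)

The green sphere was at about (8.1, 2.9) and moved to about (10.7, 2.9).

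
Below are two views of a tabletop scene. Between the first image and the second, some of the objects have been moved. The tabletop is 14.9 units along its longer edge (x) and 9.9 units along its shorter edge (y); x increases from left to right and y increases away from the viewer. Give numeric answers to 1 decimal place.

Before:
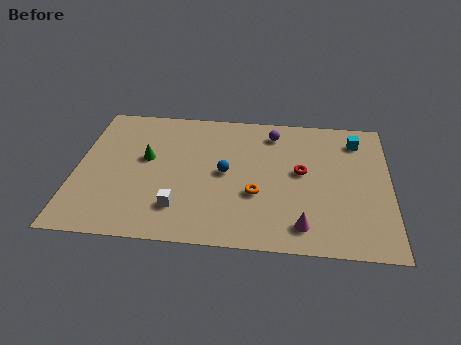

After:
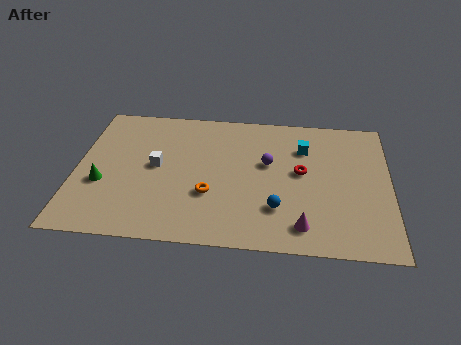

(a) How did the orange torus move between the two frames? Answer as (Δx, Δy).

(-2.2, -0.2)

The orange torus started near (8.6, 3.6) and ended near (6.4, 3.4).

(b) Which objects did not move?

the red torus and the magenta cone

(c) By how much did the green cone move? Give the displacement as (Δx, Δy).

(-2.0, -2.0)

The green cone was at about (3.3, 5.7) and moved to about (1.3, 3.7).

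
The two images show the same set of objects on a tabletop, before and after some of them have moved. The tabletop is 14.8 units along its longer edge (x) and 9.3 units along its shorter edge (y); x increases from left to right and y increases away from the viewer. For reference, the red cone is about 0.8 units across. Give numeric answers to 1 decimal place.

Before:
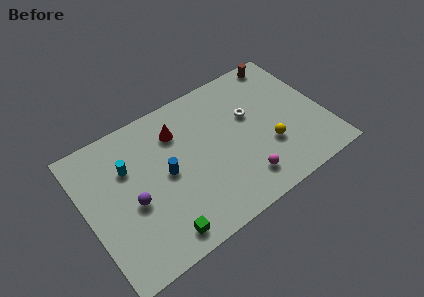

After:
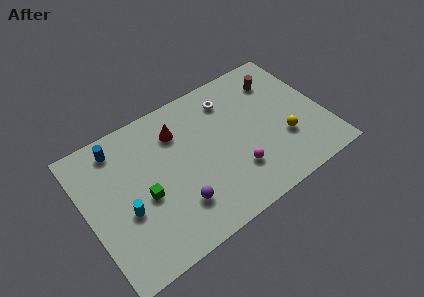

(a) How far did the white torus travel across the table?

2.0

The white torus was near (10.4, 5.7) before and (9.4, 7.4) after, so it travelled √(1.0² + 1.7²) ≈ 2.0 units.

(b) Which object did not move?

the red cone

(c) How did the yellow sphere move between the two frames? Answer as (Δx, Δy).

(1.0, 0.0)

From the two frames, the yellow sphere sits at roughly (11.1, 3.1) before and (12.1, 3.1) after.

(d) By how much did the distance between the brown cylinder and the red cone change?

-0.7

They were about 7.2 units apart before and 6.5 after — 0.7 units closer together.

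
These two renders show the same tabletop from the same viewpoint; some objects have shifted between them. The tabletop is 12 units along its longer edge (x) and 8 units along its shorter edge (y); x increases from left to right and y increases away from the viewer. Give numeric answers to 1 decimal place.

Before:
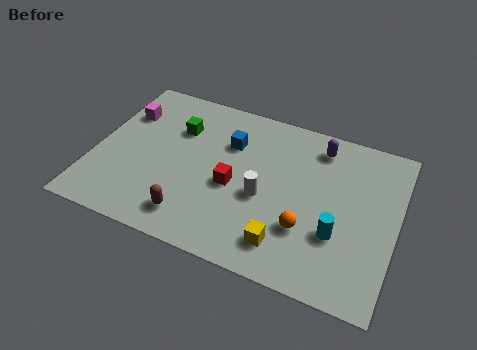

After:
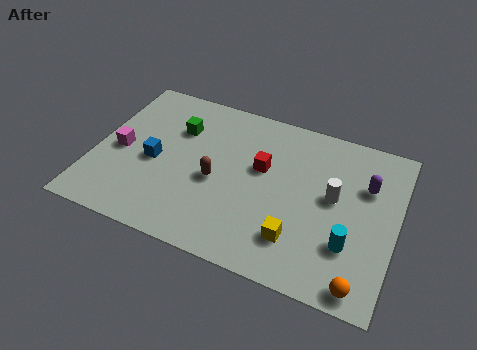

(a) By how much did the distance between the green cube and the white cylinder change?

+2.2

They were about 4.3 units apart before and 6.5 after — 2.2 units further apart.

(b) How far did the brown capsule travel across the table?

2.2

The brown capsule moved from about (4.2, 1.4) to (4.9, 3.5), a distance of √(0.7² + 2.1²) ≈ 2.2.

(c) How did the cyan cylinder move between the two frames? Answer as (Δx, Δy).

(0.5, -0.3)

The cyan cylinder started near (9.8, 2.7) and ended near (10.3, 2.4).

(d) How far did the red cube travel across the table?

1.6

From (5.6, 3.5) to (6.6, 4.8), the red cube covered √(1.0² + 1.3²) ≈ 1.6 units.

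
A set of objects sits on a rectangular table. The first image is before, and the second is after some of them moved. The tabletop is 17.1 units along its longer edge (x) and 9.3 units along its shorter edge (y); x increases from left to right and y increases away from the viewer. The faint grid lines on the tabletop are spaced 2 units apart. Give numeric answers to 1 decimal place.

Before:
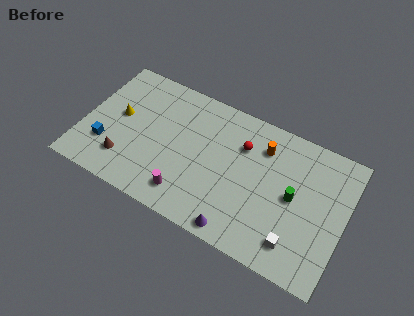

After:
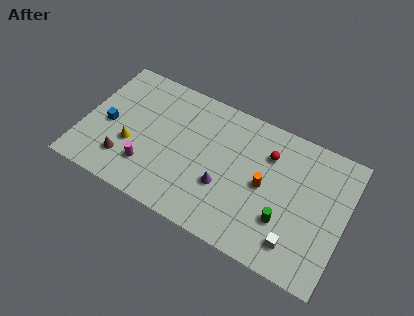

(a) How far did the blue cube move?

1.5

From (1.7, 2.7) to (1.6, 4.2), the blue cube covered √(0.1² + 1.5²) ≈ 1.5 units.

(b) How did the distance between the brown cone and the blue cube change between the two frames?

+1.0

Before: roughly 1.4 units apart; after: 2.4. That's 1.0 units further apart.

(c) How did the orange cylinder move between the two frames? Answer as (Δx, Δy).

(0.4, -2.5)

From the two frames, the orange cylinder sits at roughly (11.5, 7.1) before and (11.9, 4.6) after.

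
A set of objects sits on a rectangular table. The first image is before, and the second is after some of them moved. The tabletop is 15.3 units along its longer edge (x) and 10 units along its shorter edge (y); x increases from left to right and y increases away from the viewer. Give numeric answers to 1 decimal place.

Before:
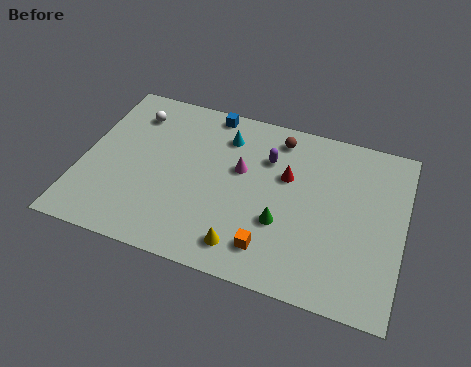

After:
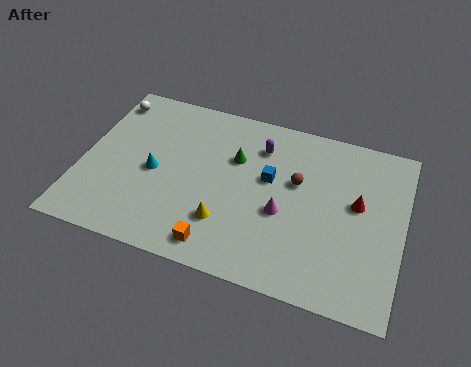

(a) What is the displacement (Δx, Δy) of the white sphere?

(-1.3, 0.5)

The white sphere was at about (2.1, 7.9) and moved to about (0.8, 8.4).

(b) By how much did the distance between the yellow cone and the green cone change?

+1.4

The distance was about 2.5 in the first image and 3.9 in the second, so they moved 1.4 units further apart.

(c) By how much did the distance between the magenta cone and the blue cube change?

-1.6

Before: roughly 3.6 units apart; after: 2.0. That's 1.6 units closer together.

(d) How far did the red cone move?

3.5

The red cone was near (9.7, 6.3) before and (13.1, 5.7) after, so it travelled √(3.4² + 0.6²) ≈ 3.5 units.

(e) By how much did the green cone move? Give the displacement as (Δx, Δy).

(-2.5, 3.1)

The green cone was at about (9.7, 3.5) and moved to about (7.2, 6.6).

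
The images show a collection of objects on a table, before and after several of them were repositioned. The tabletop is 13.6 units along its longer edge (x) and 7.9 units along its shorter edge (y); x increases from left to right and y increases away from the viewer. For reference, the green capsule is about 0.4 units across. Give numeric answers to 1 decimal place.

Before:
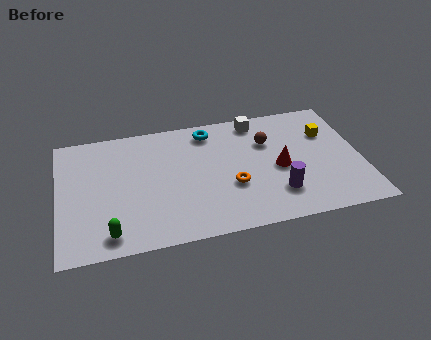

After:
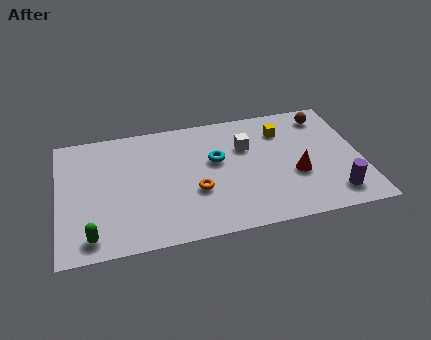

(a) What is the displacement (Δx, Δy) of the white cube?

(-0.6, -1.6)

The white cube started near (9.1, 6.9) and ended near (8.5, 5.3).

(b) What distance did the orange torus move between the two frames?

1.6

The orange torus was near (7.7, 2.9) before and (6.1, 2.9) after, so it travelled √(1.6² + 0.0²) ≈ 1.6 units.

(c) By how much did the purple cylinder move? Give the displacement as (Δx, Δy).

(2.5, -0.6)

The purple cylinder started near (9.7, 2.0) and ended near (12.2, 1.4).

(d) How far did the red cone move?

0.9

The red cone was near (9.9, 3.6) before and (10.6, 3.0) after, so it travelled √(0.7² + 0.6²) ≈ 0.9 units.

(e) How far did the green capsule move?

0.8

The green capsule moved from about (2.2, 1.1) to (1.4, 1.1), a distance of √(0.8² + 0.0²) ≈ 0.8.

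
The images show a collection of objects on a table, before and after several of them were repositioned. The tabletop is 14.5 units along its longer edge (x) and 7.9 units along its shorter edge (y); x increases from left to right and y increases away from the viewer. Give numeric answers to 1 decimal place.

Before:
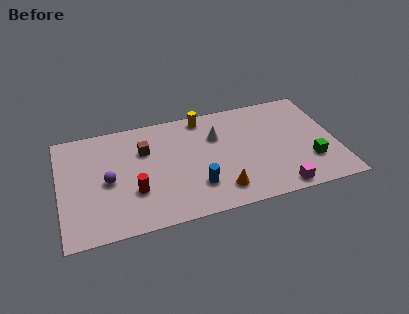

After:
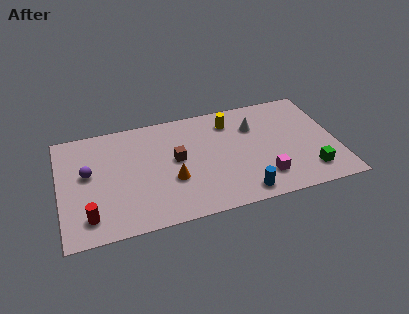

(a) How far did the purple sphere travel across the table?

1.3

The purple sphere moved from about (2.5, 3.7) to (1.5, 4.5), a distance of √(1.0² + 0.8²) ≈ 1.3.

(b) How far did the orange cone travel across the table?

2.8

From (8.2, 1.5) to (5.8, 2.9), the orange cone covered √(2.4² + 1.4²) ≈ 2.8 units.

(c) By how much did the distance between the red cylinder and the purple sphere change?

+1.3

The distance was about 1.7 in the first image and 3.0 in the second, so they moved 1.3 units further apart.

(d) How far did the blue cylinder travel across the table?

2.5

The blue cylinder was near (7.0, 2.1) before and (9.3, 1.0) after, so it travelled √(2.3² + 1.1²) ≈ 2.5 units.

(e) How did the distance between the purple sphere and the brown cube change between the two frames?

+2.0

They were about 2.6 units apart before and 4.6 after — 2.0 units further apart.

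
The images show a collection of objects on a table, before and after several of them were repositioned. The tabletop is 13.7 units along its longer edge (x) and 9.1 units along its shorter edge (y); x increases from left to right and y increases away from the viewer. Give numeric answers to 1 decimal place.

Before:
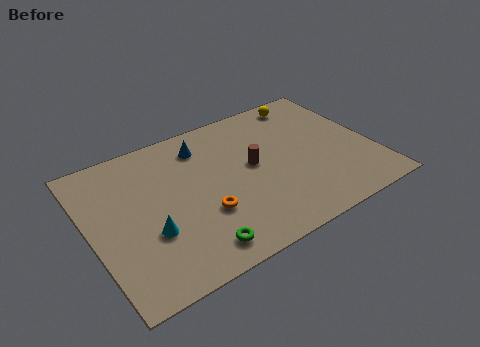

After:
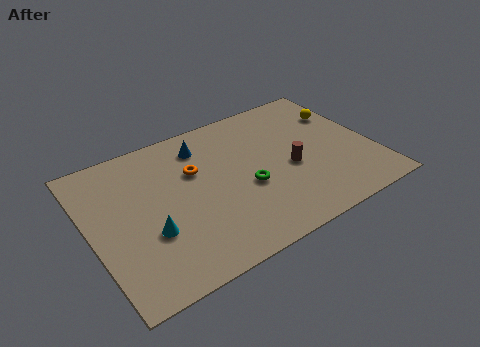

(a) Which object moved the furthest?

the green torus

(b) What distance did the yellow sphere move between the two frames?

2.2

The yellow sphere was near (11.2, 8.0) before and (12.7, 6.4) after, so it travelled √(1.5² + 1.6²) ≈ 2.2 units.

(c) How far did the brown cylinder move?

2.0

The brown cylinder moved from about (7.9, 4.9) to (9.6, 3.9), a distance of √(1.7² + 1.0²) ≈ 2.0.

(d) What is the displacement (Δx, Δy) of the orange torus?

(0.0, 2.8)

From the two frames, the orange torus sits at roughly (5.2, 3.1) before and (5.2, 5.9) after.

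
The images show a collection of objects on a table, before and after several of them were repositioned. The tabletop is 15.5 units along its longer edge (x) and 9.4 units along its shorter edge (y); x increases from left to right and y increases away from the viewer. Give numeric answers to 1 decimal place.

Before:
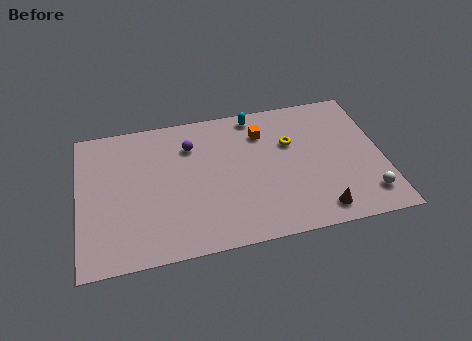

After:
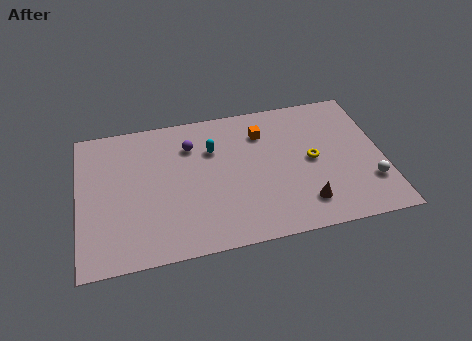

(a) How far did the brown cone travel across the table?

0.9

From (12.0, 1.3) to (11.3, 1.9), the brown cone covered √(0.7² + 0.6²) ≈ 0.9 units.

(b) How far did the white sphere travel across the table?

0.8

The white sphere moved from about (14.5, 1.8) to (14.7, 2.6), a distance of √(0.2² + 0.8²) ≈ 0.8.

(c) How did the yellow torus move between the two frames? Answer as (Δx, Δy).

(1.0, -1.4)

From the two frames, the yellow torus sits at roughly (10.9, 6.1) before and (11.9, 4.7) after.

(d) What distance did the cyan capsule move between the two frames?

3.0

From (9.2, 8.4) to (6.9, 6.5), the cyan capsule covered √(2.3² + 1.9²) ≈ 3.0 units.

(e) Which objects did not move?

the orange cube and the purple sphere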